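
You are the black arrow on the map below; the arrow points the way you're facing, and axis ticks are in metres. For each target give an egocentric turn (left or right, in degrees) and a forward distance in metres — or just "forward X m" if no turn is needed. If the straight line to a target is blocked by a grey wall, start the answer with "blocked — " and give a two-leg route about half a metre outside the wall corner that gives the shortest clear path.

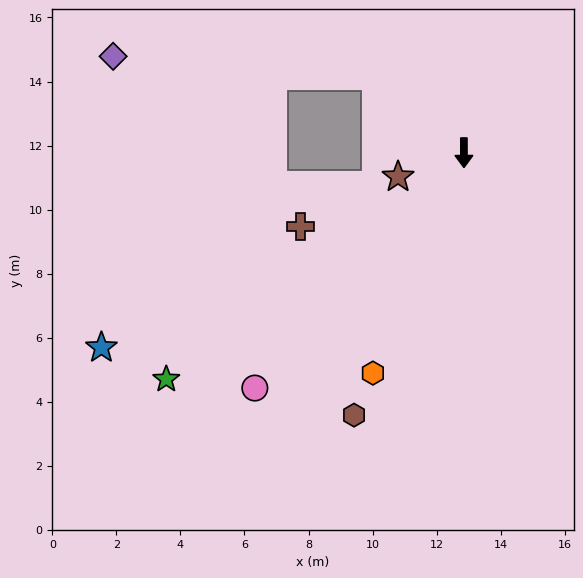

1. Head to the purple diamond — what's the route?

blocked — turn right 131°, forward 3.6 m, then turn left 36°, forward 8.2 m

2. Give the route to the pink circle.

turn right 42°, forward 9.8 m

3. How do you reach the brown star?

turn right 70°, forward 2.2 m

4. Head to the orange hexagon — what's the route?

turn right 23°, forward 7.4 m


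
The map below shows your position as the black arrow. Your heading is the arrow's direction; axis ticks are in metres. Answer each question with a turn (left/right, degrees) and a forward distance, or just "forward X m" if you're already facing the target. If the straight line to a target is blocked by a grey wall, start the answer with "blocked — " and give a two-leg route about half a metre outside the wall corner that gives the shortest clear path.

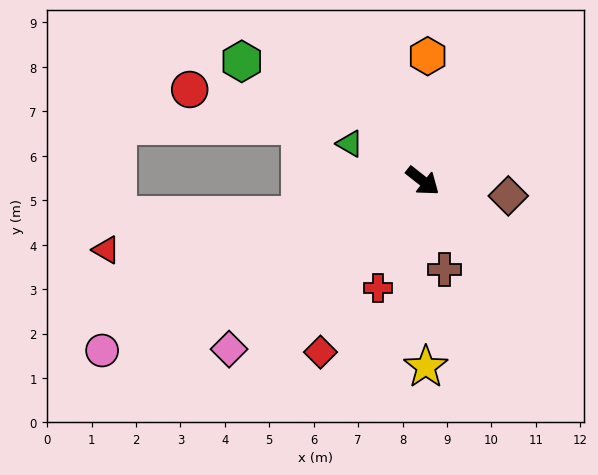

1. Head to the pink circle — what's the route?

turn right 114°, forward 8.2 m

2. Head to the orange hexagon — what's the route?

turn left 126°, forward 2.8 m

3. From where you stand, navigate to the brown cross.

turn right 38°, forward 2.0 m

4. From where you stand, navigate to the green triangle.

turn right 169°, forward 1.8 m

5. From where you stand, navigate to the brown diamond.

turn left 28°, forward 2.0 m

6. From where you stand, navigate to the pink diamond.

turn right 101°, forward 5.8 m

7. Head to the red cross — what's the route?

turn right 74°, forward 2.6 m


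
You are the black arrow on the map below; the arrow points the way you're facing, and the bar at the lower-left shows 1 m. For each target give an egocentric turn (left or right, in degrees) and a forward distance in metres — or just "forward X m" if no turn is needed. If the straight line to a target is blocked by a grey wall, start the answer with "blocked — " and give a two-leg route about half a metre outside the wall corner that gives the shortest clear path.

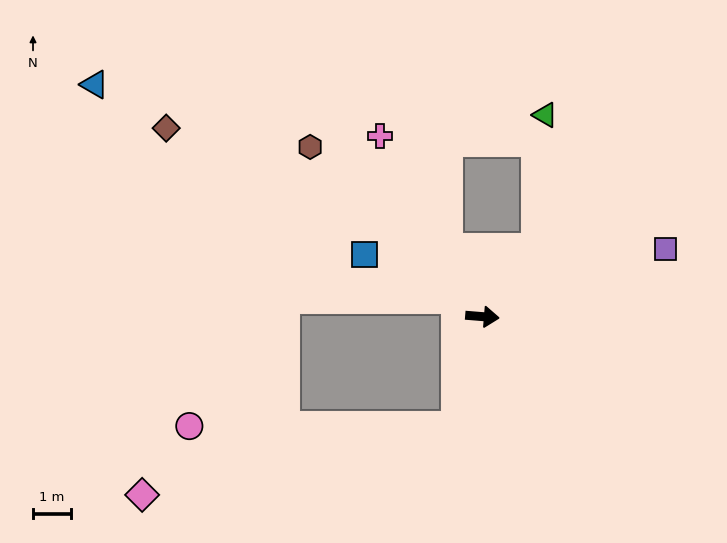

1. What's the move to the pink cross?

turn left 124°, forward 5.5 m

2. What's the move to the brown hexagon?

turn left 140°, forward 6.4 m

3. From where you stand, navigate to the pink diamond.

blocked — turn right 98°, forward 3.0 m, then turn right 65°, forward 8.6 m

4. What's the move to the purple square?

turn left 25°, forward 5.2 m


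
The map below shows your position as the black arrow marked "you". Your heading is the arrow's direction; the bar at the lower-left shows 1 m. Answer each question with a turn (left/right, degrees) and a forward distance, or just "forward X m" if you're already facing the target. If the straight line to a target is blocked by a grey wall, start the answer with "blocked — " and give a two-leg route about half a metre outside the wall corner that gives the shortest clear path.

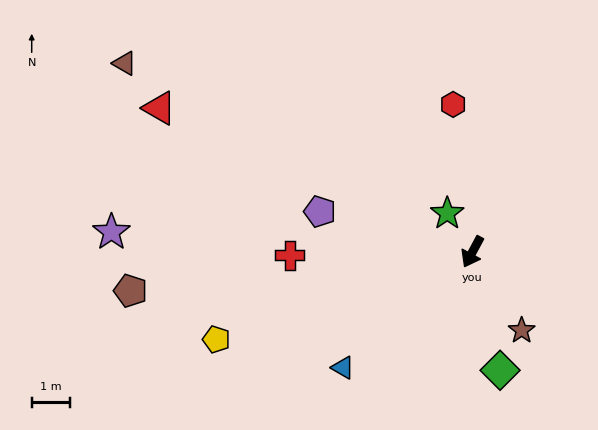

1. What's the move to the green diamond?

turn left 41°, forward 3.2 m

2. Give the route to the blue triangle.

turn right 20°, forward 4.6 m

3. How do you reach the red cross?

turn right 61°, forward 4.8 m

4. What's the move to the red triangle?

turn right 86°, forward 9.1 m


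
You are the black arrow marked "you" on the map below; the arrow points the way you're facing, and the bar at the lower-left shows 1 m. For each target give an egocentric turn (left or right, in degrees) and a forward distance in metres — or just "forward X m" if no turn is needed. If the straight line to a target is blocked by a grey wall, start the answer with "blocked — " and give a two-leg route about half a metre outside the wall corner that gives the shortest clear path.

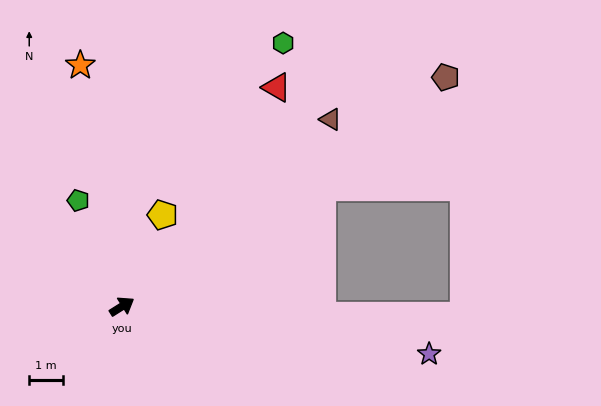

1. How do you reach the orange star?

turn left 68°, forward 7.3 m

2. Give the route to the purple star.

turn right 41°, forward 9.2 m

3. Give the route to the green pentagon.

turn left 80°, forward 3.4 m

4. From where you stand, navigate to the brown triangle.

turn left 10°, forward 8.3 m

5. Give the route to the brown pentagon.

turn left 3°, forward 11.8 m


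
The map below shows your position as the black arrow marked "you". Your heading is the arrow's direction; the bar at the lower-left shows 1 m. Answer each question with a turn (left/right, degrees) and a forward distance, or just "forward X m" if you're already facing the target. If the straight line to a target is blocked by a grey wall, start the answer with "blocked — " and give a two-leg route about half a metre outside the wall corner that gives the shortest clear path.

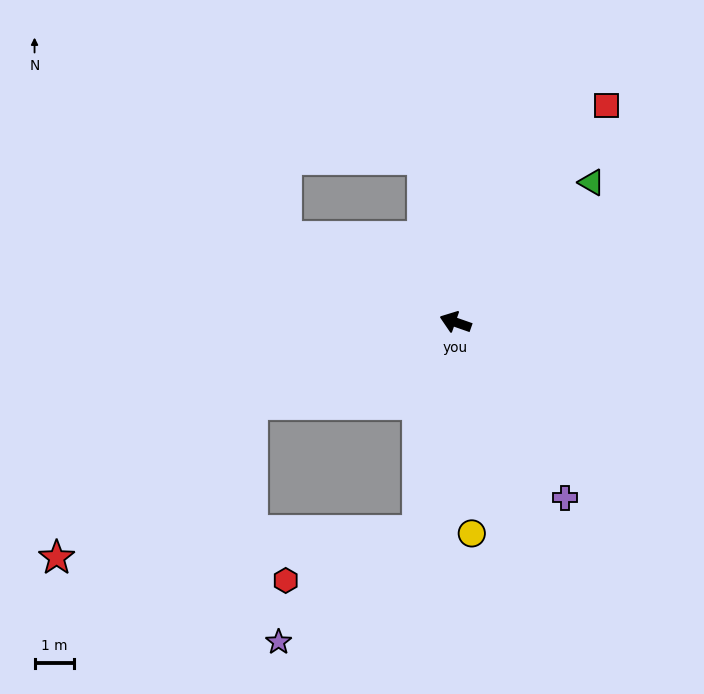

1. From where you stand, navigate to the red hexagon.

blocked — turn left 99°, forward 5.4 m, then turn right 60°, forward 3.6 m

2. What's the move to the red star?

blocked — turn left 41°, forward 5.6 m, then turn left 17°, forward 6.3 m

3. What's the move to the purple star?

blocked — turn left 99°, forward 5.4 m, then turn right 42°, forward 4.5 m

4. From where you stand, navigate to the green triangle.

turn right 115°, forward 5.0 m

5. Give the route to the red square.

turn right 106°, forward 6.7 m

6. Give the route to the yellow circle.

turn left 114°, forward 5.4 m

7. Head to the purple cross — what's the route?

turn left 141°, forward 5.3 m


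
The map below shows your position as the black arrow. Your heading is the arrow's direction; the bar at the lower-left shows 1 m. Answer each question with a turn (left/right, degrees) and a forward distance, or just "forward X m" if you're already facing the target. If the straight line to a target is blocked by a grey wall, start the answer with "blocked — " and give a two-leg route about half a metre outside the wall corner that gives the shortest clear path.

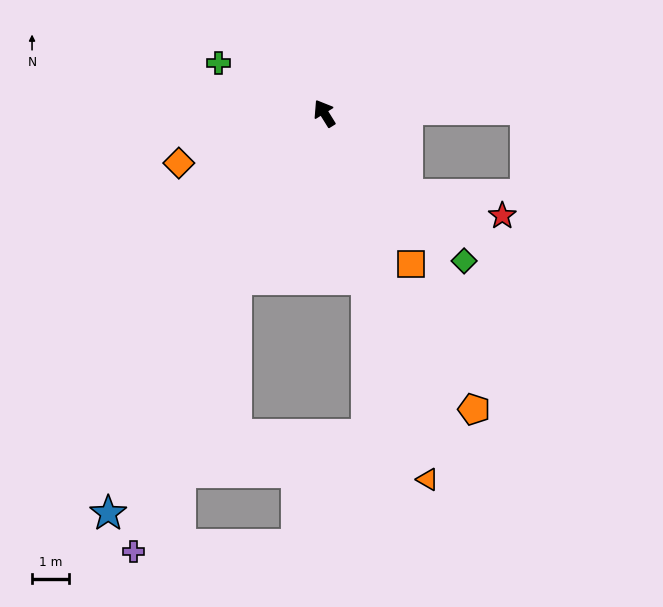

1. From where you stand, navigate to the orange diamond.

turn left 77°, forward 4.1 m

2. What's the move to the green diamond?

turn right 168°, forward 5.5 m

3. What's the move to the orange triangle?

turn left 164°, forward 10.2 m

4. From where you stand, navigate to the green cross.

turn left 33°, forward 3.1 m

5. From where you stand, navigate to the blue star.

turn left 120°, forward 12.2 m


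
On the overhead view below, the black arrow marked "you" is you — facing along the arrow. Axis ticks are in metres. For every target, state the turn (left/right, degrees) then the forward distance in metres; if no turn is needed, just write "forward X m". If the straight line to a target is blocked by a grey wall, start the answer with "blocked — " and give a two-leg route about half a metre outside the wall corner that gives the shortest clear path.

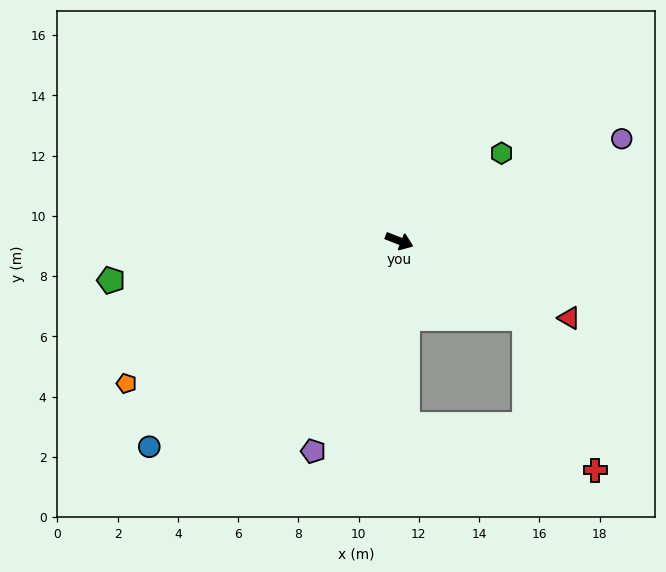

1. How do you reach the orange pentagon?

turn right 131°, forward 10.2 m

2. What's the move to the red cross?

blocked — turn right 10°, forward 4.9 m, then turn right 34°, forward 5.6 m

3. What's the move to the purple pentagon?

turn right 91°, forward 7.5 m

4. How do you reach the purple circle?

turn left 46°, forward 8.1 m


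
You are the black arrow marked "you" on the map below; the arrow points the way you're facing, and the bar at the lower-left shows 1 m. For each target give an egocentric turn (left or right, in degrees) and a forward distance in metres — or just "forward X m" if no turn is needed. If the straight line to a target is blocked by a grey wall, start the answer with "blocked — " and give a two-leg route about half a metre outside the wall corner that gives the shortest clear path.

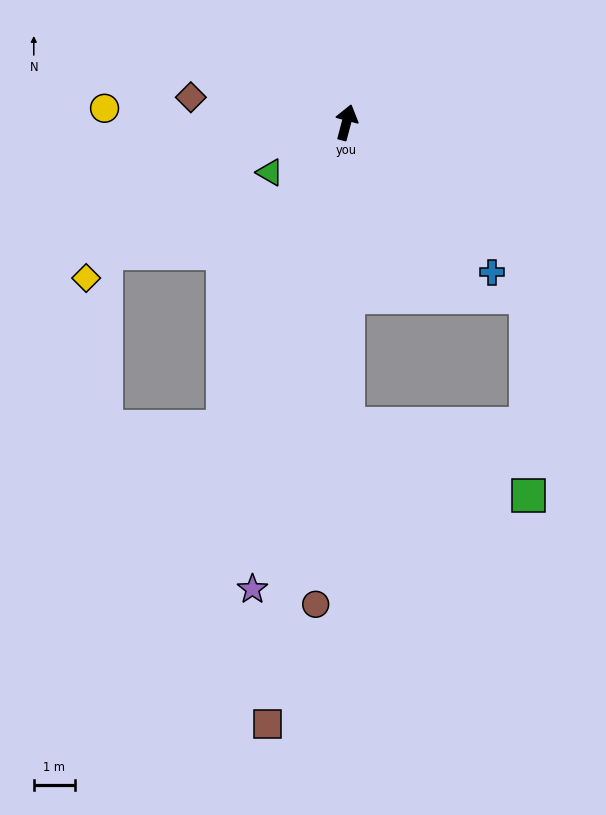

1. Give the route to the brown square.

turn right 173°, forward 14.8 m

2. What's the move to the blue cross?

turn right 121°, forward 5.1 m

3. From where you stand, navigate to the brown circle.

turn right 169°, forward 11.8 m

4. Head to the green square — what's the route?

blocked — turn right 165°, forward 7.4 m, then turn left 68°, forward 4.7 m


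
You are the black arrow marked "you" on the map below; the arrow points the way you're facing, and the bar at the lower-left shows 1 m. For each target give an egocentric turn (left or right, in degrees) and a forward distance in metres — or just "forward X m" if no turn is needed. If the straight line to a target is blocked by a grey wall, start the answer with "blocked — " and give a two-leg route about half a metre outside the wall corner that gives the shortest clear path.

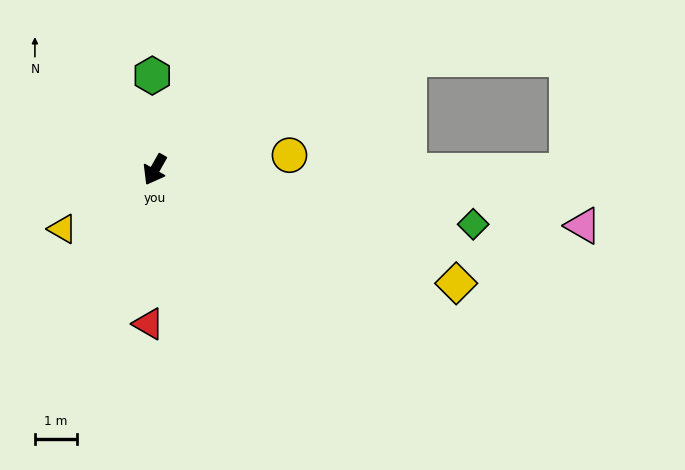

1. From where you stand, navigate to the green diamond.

turn left 110°, forward 7.7 m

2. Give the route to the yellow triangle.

turn right 28°, forward 2.6 m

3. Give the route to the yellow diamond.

turn left 99°, forward 7.7 m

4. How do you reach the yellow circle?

turn left 126°, forward 3.2 m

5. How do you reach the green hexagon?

turn right 149°, forward 2.2 m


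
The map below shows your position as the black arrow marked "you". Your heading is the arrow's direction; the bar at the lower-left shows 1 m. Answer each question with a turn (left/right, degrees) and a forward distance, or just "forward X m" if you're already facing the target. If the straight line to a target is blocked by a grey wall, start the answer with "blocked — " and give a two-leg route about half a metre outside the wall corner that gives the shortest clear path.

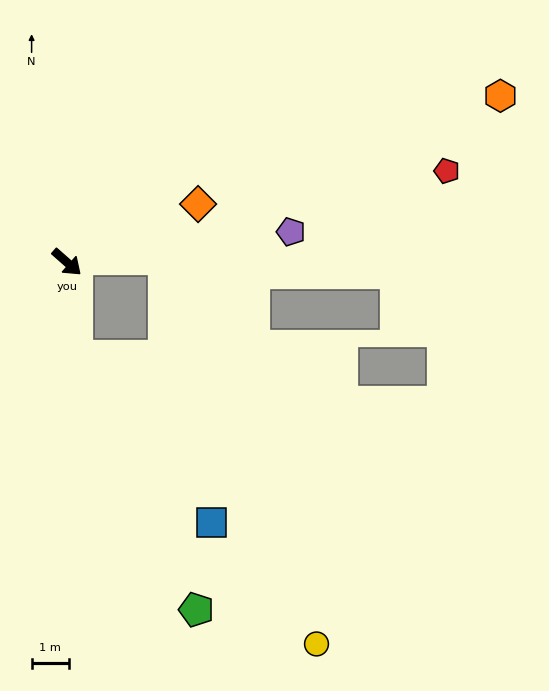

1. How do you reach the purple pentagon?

turn left 49°, forward 6.0 m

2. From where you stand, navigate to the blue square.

blocked — turn right 42°, forward 2.5 m, then turn left 32°, forward 5.7 m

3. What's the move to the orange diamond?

turn left 65°, forward 3.8 m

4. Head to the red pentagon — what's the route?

turn left 55°, forward 10.4 m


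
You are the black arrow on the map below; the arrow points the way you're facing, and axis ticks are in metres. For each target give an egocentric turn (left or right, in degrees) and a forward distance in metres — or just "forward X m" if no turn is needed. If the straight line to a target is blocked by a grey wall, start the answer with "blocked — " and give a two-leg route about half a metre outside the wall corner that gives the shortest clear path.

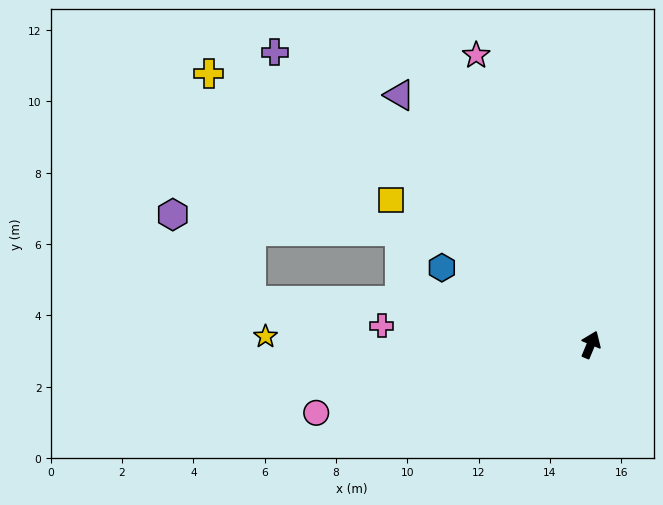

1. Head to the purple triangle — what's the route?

turn left 60°, forward 8.8 m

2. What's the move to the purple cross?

turn left 70°, forward 12.1 m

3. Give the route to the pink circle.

turn left 127°, forward 7.9 m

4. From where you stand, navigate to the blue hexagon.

turn left 85°, forward 4.7 m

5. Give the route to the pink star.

turn left 44°, forward 8.7 m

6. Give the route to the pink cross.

turn left 108°, forward 5.9 m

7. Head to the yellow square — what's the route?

turn left 77°, forward 6.9 m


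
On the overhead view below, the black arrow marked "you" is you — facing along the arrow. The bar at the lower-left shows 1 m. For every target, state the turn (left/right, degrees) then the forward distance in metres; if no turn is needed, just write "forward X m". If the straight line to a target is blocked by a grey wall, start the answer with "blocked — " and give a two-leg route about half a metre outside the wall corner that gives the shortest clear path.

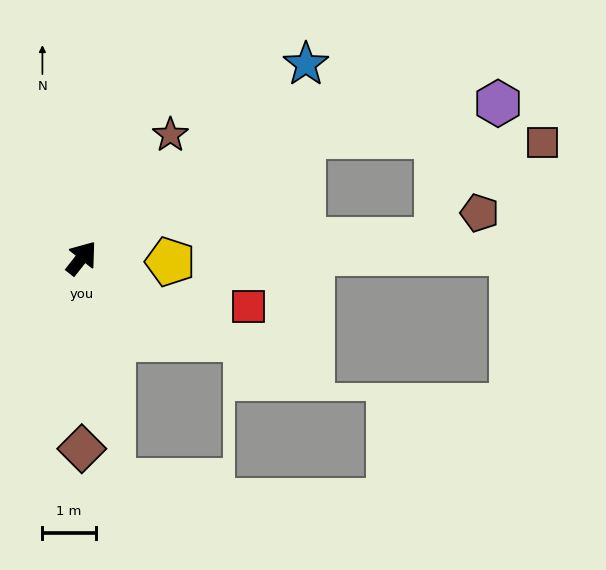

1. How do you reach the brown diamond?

turn right 142°, forward 3.6 m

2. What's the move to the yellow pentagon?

turn right 54°, forward 1.7 m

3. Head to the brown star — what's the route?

turn left 2°, forward 2.9 m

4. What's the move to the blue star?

turn right 11°, forward 5.6 m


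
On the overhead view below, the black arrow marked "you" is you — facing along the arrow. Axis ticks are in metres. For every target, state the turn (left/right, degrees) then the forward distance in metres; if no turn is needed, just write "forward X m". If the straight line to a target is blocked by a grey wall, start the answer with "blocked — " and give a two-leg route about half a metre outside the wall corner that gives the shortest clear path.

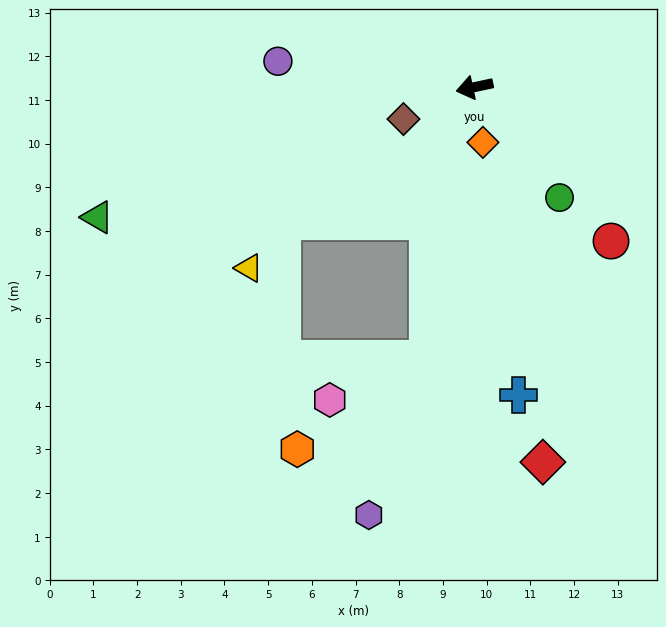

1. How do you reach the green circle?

turn left 115°, forward 3.2 m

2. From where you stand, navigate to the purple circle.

turn right 20°, forward 4.5 m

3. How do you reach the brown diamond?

turn left 12°, forward 1.8 m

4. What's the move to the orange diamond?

turn left 87°, forward 1.3 m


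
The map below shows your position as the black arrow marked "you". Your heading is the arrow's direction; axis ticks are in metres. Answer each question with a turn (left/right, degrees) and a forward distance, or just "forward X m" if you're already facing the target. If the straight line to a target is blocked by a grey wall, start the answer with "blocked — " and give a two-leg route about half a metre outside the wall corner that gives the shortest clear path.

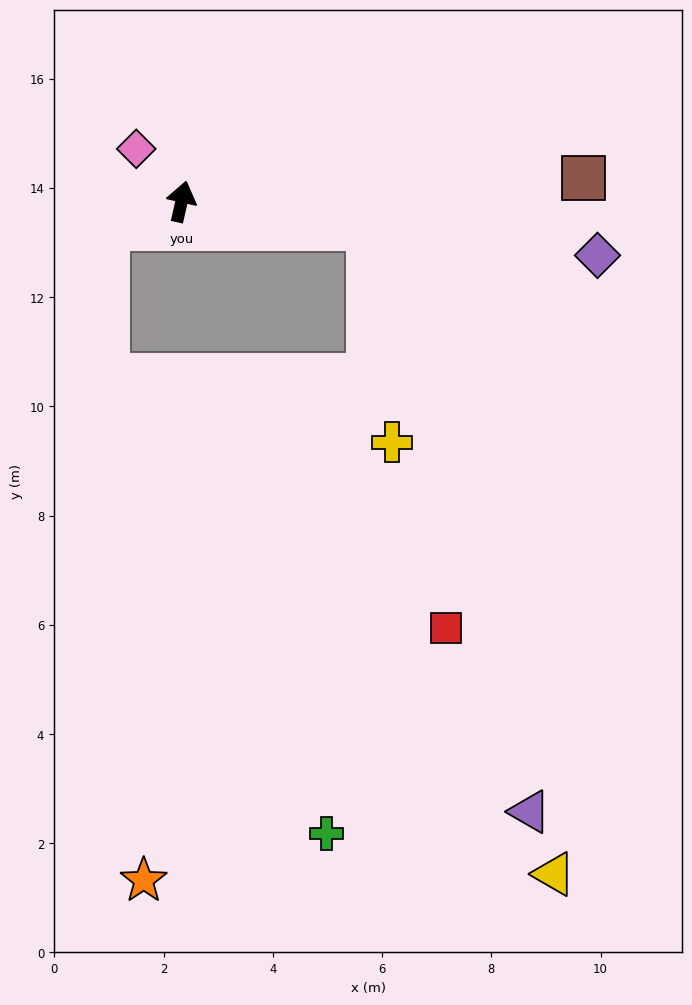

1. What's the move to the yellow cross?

blocked — turn right 85°, forward 3.5 m, then turn right 76°, forward 4.0 m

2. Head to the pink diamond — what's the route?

turn left 54°, forward 1.3 m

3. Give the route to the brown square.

turn right 74°, forward 7.4 m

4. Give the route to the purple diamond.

turn right 85°, forward 7.7 m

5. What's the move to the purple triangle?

blocked — turn right 85°, forward 3.5 m, then turn right 67°, forward 11.1 m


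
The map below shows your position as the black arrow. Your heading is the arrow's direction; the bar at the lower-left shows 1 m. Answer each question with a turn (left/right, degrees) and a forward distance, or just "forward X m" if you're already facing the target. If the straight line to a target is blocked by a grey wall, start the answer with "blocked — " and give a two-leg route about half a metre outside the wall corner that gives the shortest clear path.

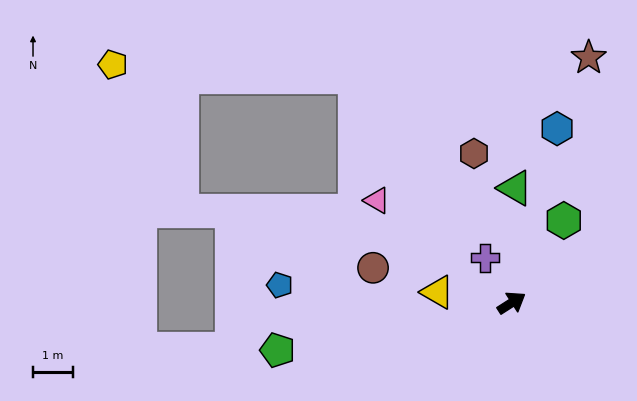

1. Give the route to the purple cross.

turn left 88°, forward 1.3 m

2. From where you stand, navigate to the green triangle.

turn left 56°, forward 2.9 m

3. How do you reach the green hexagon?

turn left 25°, forward 2.4 m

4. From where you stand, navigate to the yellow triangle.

turn left 139°, forward 1.9 m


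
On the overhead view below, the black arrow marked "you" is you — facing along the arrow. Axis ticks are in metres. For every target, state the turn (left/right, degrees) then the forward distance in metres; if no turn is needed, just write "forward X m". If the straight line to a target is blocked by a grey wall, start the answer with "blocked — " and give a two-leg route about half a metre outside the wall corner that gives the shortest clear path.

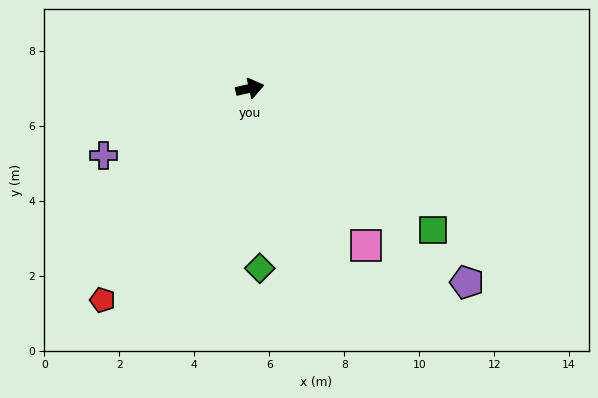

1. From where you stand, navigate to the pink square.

turn right 66°, forward 5.2 m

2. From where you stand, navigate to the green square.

turn right 50°, forward 6.2 m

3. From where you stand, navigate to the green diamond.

turn right 100°, forward 4.8 m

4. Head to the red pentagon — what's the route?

turn right 138°, forward 6.9 m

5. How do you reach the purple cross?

turn right 168°, forward 4.3 m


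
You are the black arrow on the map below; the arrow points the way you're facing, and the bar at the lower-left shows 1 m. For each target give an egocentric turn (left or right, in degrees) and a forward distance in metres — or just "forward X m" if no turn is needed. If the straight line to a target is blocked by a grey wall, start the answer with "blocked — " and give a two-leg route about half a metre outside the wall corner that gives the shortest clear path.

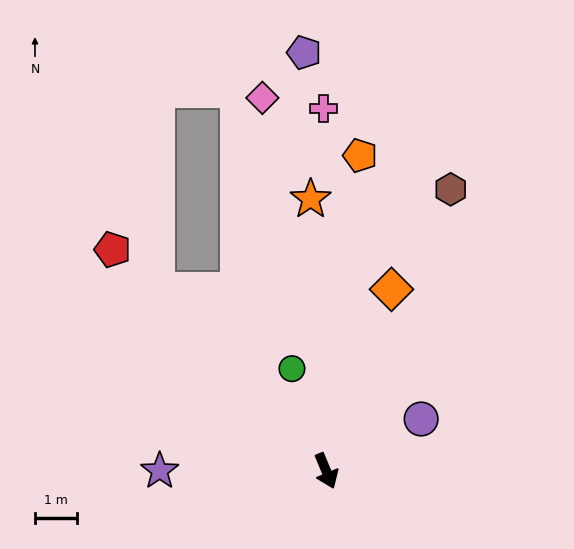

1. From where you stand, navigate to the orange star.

turn left 161°, forward 6.5 m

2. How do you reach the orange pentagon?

turn left 151°, forward 7.6 m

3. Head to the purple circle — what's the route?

turn left 96°, forward 2.6 m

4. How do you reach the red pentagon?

turn right 159°, forward 7.4 m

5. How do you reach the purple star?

turn right 113°, forward 4.0 m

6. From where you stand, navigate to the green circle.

turn left 176°, forward 2.6 m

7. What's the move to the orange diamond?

turn left 138°, forward 4.6 m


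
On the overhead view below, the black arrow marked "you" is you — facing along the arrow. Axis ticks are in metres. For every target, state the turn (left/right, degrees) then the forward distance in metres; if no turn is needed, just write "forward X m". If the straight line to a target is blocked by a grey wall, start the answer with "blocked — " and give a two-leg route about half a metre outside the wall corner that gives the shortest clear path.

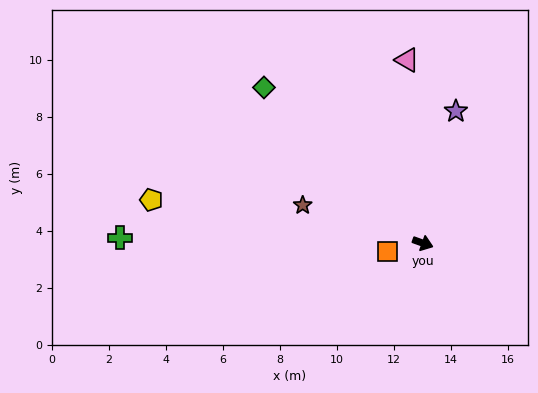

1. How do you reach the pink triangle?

turn left 115°, forward 6.5 m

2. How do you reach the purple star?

turn left 96°, forward 4.8 m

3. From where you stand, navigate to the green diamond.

turn left 155°, forward 7.8 m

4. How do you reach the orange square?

turn right 147°, forward 1.3 m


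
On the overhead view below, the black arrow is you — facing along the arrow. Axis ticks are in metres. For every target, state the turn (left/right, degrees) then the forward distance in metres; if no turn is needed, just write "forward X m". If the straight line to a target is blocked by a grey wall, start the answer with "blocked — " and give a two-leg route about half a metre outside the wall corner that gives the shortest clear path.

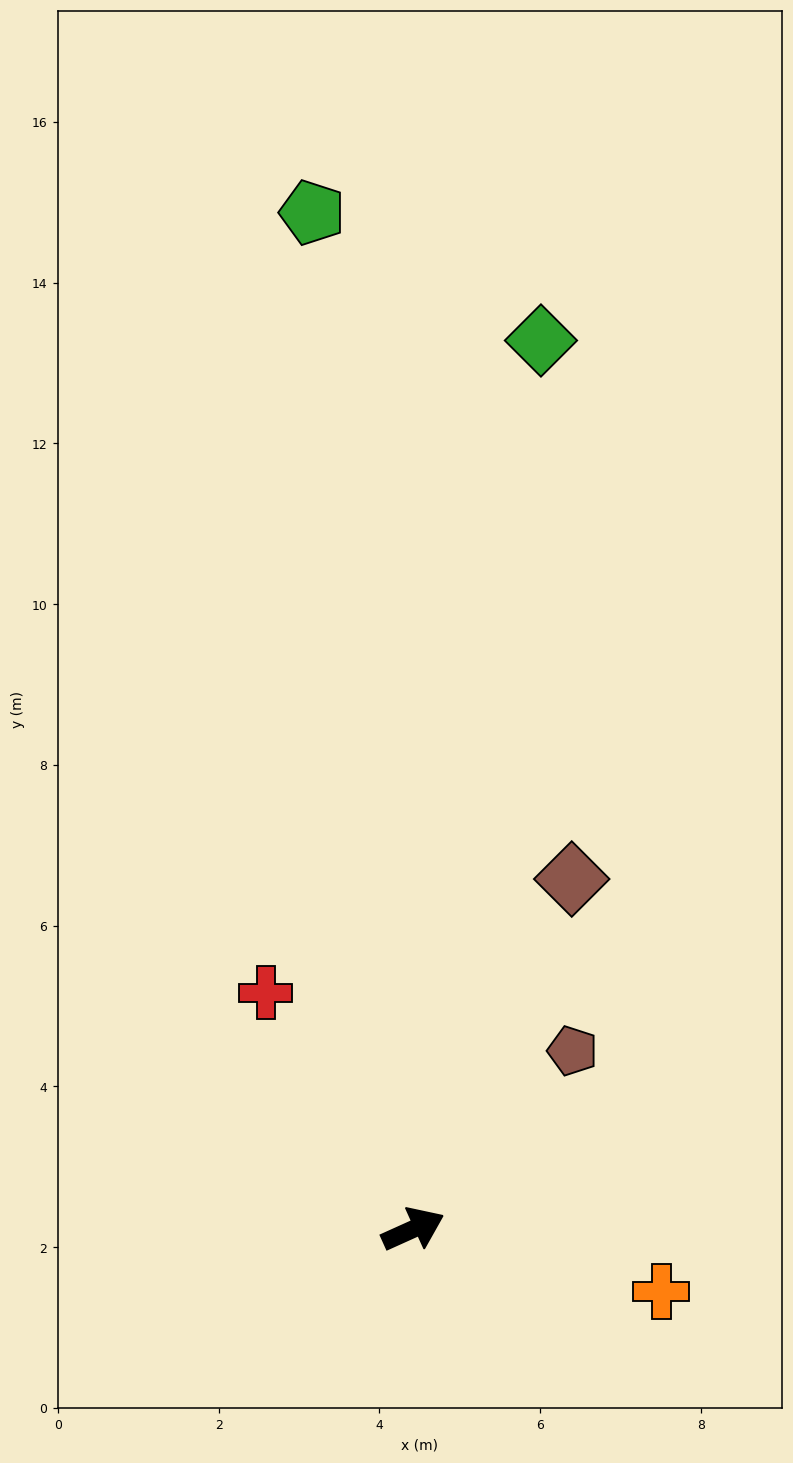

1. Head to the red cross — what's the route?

turn left 98°, forward 3.5 m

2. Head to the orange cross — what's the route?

turn right 38°, forward 3.2 m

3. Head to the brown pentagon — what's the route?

turn left 24°, forward 3.0 m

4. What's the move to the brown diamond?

turn left 41°, forward 4.8 m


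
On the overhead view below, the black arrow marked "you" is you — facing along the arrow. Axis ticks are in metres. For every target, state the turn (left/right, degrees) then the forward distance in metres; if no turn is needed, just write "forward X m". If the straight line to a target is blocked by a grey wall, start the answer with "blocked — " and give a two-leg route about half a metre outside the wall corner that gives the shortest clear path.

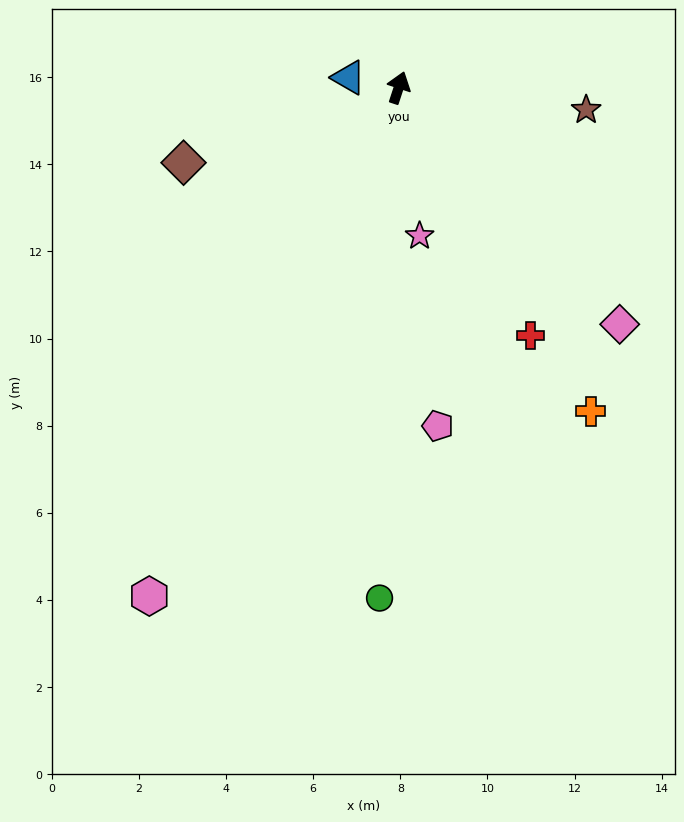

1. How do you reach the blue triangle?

turn left 97°, forward 1.2 m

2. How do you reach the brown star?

turn right 79°, forward 4.3 m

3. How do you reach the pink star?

turn right 154°, forward 3.4 m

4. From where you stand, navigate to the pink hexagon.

turn left 172°, forward 13.0 m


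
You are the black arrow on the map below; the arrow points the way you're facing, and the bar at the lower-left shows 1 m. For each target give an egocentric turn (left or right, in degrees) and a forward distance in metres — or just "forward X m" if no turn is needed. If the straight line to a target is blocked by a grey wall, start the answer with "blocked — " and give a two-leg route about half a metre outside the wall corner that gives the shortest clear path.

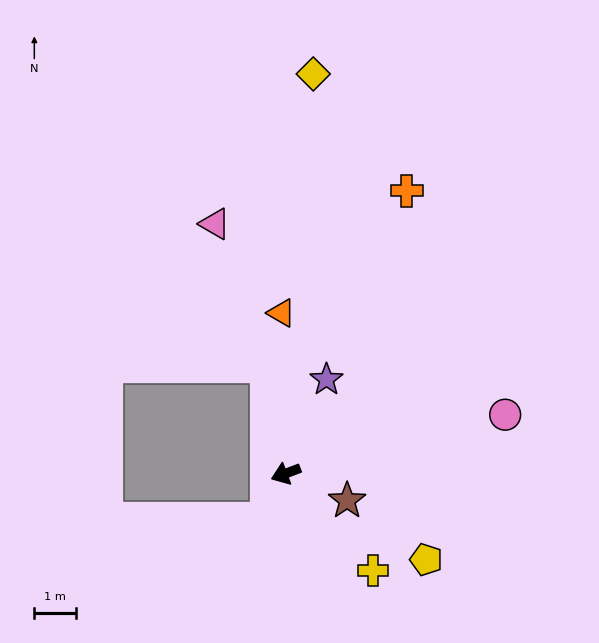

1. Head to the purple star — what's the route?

turn right 134°, forward 2.4 m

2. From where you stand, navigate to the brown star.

turn left 135°, forward 1.6 m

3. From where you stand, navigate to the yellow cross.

turn left 111°, forward 3.1 m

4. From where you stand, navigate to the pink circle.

turn left 174°, forward 5.4 m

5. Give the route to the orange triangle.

turn right 109°, forward 3.8 m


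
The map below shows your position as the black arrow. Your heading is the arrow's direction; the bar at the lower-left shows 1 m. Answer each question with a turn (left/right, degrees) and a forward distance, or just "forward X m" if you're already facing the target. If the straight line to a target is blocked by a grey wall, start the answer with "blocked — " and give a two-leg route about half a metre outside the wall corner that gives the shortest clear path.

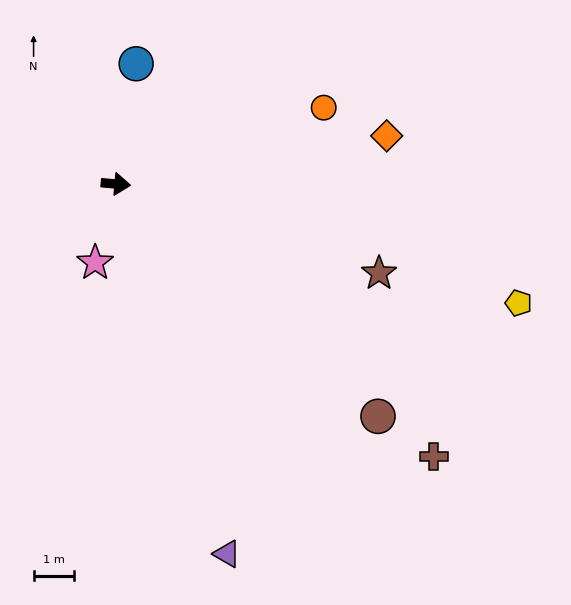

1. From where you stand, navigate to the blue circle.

turn left 86°, forward 3.0 m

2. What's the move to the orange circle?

turn left 25°, forward 5.4 m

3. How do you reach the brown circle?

turn right 36°, forward 8.6 m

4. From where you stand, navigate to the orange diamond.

turn left 15°, forward 6.7 m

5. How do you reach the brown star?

turn right 14°, forward 6.8 m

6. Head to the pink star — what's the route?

turn right 100°, forward 2.0 m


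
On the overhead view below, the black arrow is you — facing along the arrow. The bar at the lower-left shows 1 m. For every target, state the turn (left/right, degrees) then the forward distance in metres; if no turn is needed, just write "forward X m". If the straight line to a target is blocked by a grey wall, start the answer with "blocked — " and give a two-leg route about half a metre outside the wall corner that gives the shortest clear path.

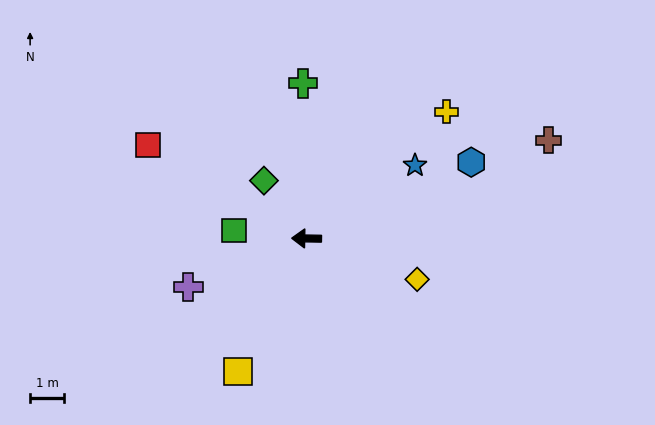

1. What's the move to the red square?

turn right 30°, forward 5.4 m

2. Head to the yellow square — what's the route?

turn left 64°, forward 4.4 m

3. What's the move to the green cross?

turn right 88°, forward 4.5 m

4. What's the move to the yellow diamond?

turn left 161°, forward 3.4 m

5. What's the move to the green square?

turn right 5°, forward 2.1 m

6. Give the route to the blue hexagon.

turn right 154°, forward 5.3 m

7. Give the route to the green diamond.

turn right 53°, forward 2.1 m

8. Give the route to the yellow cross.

turn right 137°, forward 5.5 m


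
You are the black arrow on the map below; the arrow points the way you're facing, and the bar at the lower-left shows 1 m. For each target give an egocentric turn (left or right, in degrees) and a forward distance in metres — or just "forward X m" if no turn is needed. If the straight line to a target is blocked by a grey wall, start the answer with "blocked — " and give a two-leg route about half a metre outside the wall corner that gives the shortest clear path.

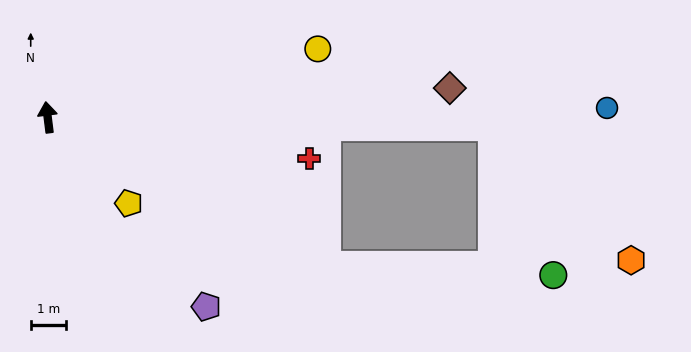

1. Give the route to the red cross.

turn right 106°, forward 7.5 m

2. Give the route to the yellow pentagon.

turn right 144°, forward 3.4 m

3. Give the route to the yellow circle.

turn right 83°, forward 7.9 m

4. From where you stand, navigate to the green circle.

blocked — turn right 125°, forward 8.9 m, then turn left 25°, forward 6.5 m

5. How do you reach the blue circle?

turn right 96°, forward 15.9 m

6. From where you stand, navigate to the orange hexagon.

blocked — turn right 98°, forward 12.6 m, then turn right 43°, forward 5.4 m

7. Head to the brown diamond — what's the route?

turn right 93°, forward 11.4 m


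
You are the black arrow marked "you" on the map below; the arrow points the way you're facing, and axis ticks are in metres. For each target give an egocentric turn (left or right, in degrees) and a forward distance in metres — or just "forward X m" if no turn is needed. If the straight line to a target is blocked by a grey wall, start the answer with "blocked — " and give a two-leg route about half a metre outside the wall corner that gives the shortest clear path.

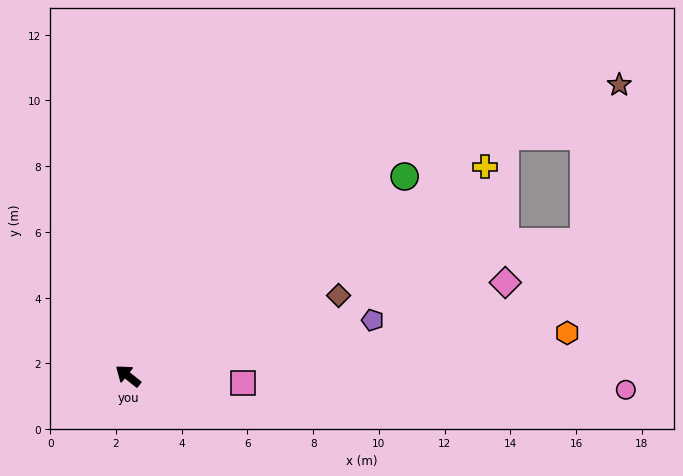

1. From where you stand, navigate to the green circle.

turn right 106°, forward 10.4 m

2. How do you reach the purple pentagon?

turn right 129°, forward 7.6 m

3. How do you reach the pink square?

turn right 145°, forward 3.5 m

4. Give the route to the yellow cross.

turn right 111°, forward 12.6 m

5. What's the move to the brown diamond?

turn right 121°, forward 6.9 m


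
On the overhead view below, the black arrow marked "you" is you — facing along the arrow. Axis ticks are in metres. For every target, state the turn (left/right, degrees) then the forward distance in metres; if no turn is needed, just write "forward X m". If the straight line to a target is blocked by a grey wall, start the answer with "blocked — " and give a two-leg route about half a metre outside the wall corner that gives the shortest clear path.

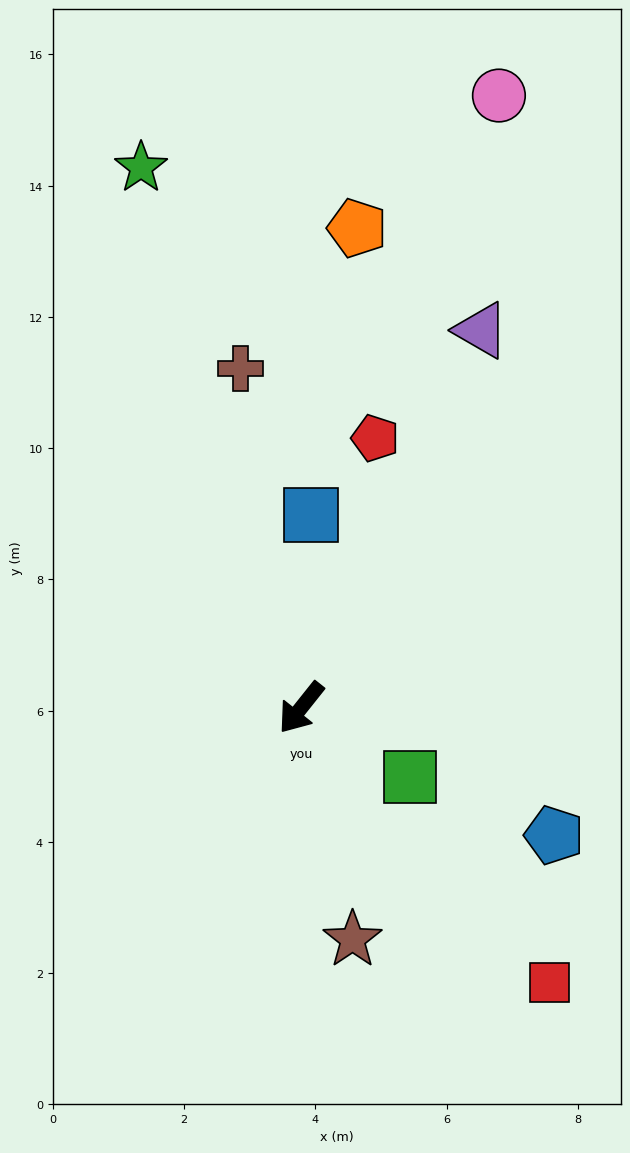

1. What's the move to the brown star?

turn left 51°, forward 3.6 m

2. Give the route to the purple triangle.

turn right 167°, forward 6.4 m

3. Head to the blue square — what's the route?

turn right 144°, forward 2.9 m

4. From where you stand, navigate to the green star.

turn right 125°, forward 8.6 m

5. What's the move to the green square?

turn left 96°, forward 2.0 m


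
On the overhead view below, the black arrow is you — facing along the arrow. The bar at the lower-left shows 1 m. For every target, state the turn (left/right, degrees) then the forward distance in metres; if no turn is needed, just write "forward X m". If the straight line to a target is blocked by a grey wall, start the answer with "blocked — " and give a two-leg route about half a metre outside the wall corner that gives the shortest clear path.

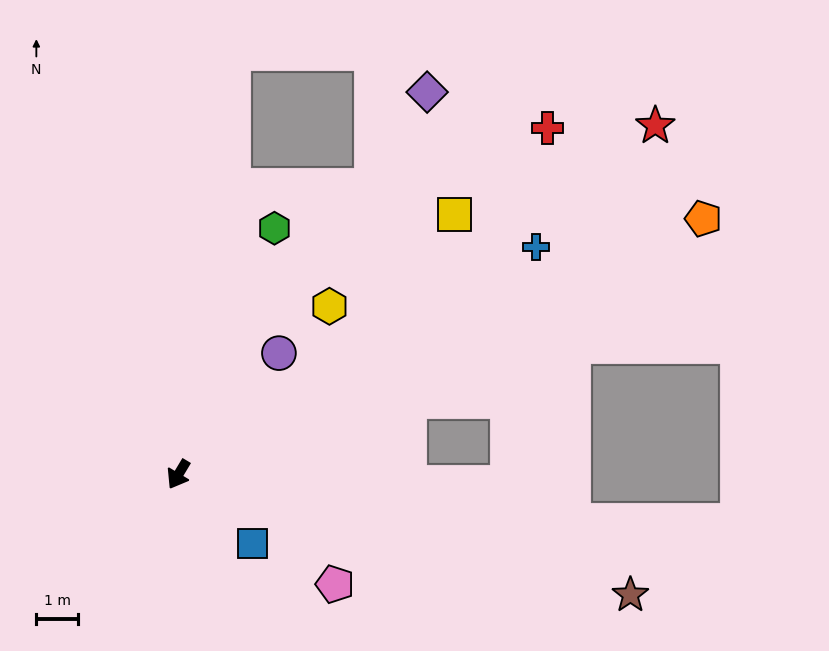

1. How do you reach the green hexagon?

turn right 170°, forward 6.3 m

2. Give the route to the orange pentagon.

turn left 147°, forward 13.9 m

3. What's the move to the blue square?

turn left 78°, forward 2.4 m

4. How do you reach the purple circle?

turn left 171°, forward 3.8 m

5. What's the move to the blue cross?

turn left 153°, forward 10.1 m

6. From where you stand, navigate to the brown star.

turn left 106°, forward 11.2 m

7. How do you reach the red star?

turn left 157°, forward 14.1 m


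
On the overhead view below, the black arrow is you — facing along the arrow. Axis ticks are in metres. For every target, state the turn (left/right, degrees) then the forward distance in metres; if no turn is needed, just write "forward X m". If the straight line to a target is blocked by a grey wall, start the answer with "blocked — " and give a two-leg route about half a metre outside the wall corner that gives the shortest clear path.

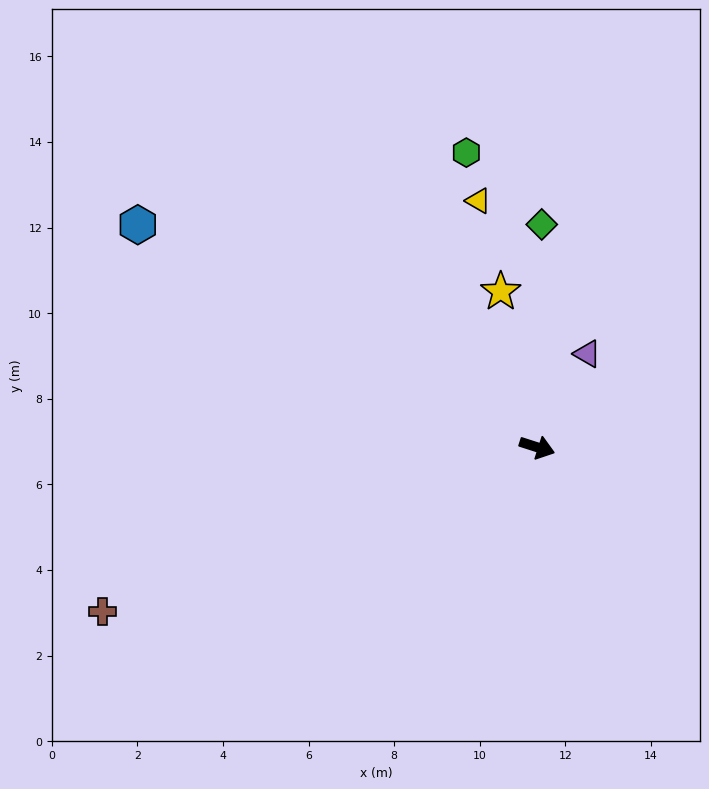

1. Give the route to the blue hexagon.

turn left 169°, forward 10.7 m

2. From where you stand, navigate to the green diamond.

turn left 107°, forward 5.2 m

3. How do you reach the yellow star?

turn left 121°, forward 3.7 m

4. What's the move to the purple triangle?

turn left 80°, forward 2.5 m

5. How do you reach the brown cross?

turn right 142°, forward 10.9 m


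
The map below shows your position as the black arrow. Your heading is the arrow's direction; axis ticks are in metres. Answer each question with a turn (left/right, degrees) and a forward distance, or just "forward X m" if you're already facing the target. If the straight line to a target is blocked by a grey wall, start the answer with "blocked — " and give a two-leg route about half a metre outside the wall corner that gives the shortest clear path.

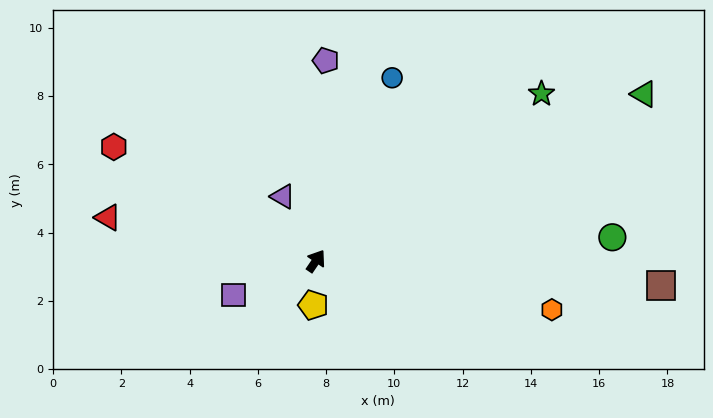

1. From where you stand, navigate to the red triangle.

turn left 112°, forward 6.2 m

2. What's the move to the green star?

turn right 19°, forward 8.2 m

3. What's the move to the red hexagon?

turn left 95°, forward 6.8 m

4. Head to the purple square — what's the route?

turn left 147°, forward 2.6 m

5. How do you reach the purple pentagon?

turn left 31°, forward 5.9 m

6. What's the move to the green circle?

turn right 51°, forward 8.7 m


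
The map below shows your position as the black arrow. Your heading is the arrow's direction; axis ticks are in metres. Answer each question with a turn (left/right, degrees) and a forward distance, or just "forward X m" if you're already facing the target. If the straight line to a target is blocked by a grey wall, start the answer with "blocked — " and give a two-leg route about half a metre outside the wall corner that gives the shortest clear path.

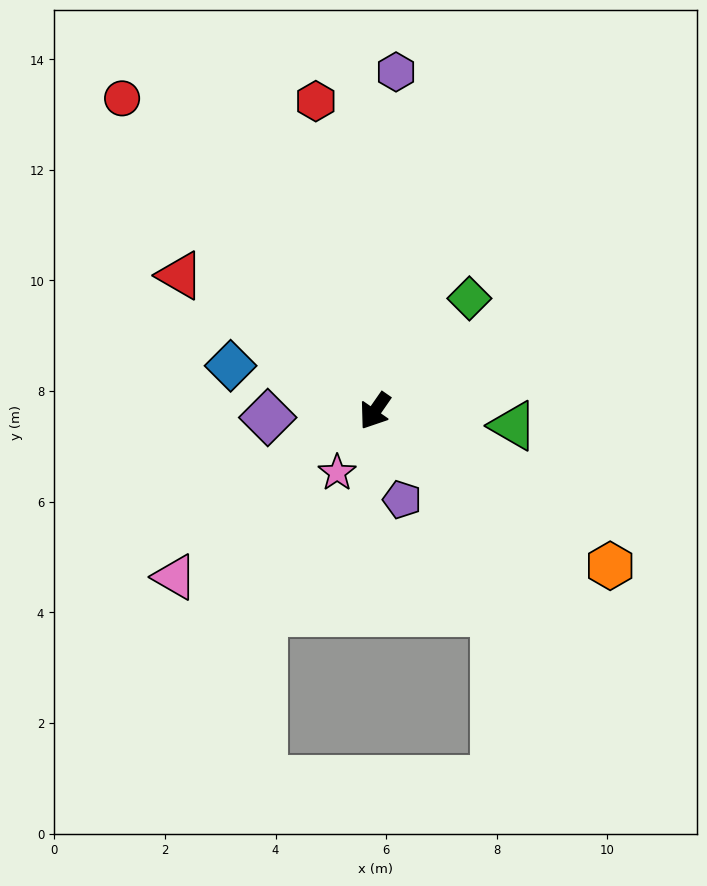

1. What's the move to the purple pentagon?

turn left 52°, forward 1.7 m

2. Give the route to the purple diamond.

turn right 52°, forward 1.9 m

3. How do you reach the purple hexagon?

turn right 149°, forward 6.1 m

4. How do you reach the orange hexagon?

turn left 91°, forward 5.1 m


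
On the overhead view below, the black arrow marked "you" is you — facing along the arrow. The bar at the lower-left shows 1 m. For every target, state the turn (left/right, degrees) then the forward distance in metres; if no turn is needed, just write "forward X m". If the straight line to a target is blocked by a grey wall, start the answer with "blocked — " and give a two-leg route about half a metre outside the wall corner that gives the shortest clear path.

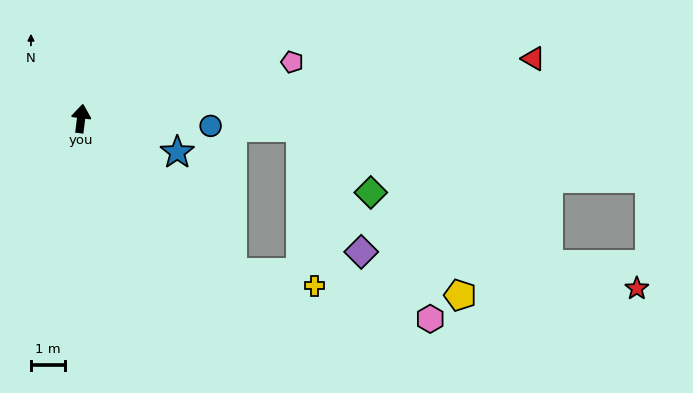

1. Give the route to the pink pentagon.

turn right 68°, forward 6.4 m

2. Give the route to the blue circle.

turn right 86°, forward 3.8 m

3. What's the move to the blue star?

turn right 102°, forward 3.0 m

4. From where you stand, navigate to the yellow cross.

blocked — turn right 128°, forward 6.4 m, then turn left 36°, forward 2.4 m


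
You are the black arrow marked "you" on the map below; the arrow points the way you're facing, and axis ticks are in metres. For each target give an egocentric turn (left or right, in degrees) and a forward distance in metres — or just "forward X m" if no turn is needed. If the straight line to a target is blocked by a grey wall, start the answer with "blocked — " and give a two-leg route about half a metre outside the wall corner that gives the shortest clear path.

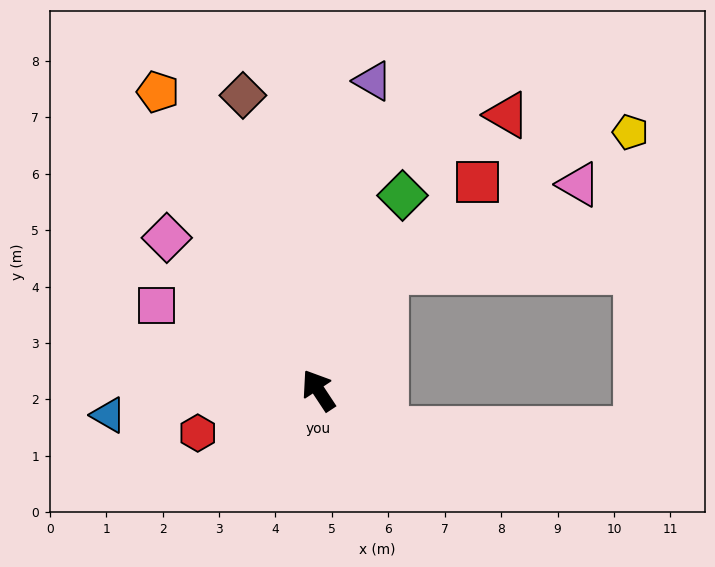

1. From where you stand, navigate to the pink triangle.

blocked — turn right 62°, forward 2.4 m, then turn right 38°, forward 3.8 m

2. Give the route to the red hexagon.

turn left 76°, forward 2.3 m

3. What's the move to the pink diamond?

turn left 11°, forward 3.8 m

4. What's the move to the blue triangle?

turn left 63°, forward 3.7 m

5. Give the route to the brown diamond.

turn right 19°, forward 5.4 m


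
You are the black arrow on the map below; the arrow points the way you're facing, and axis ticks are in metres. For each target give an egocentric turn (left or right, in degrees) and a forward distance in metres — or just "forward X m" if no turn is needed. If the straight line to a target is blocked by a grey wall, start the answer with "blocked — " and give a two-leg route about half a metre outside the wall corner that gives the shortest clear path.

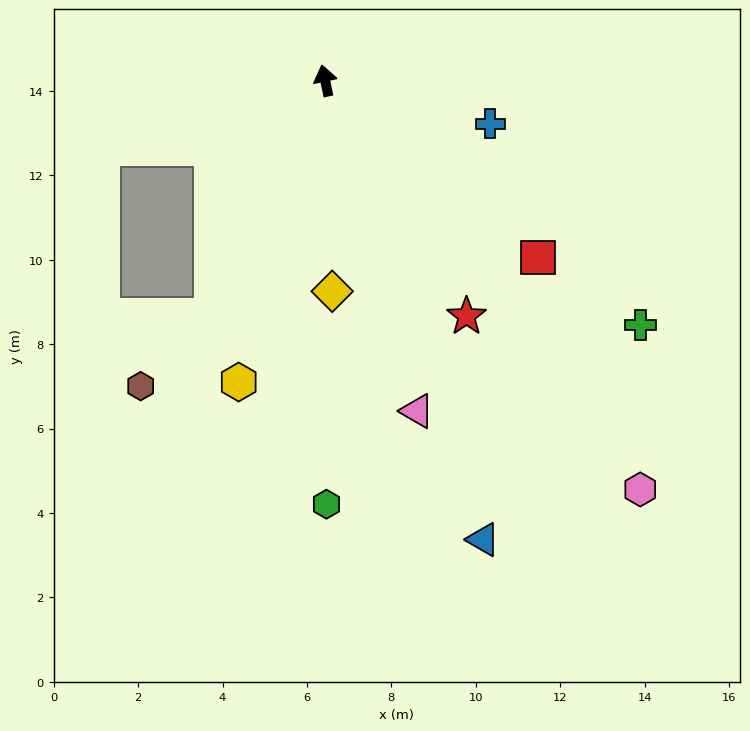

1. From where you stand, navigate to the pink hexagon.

turn right 154°, forward 12.2 m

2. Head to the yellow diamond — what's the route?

turn left 170°, forward 5.0 m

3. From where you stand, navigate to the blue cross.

turn right 117°, forward 4.0 m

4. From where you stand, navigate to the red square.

turn right 142°, forward 6.6 m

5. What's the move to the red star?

turn right 161°, forward 6.5 m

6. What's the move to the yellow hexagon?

turn left 152°, forward 7.4 m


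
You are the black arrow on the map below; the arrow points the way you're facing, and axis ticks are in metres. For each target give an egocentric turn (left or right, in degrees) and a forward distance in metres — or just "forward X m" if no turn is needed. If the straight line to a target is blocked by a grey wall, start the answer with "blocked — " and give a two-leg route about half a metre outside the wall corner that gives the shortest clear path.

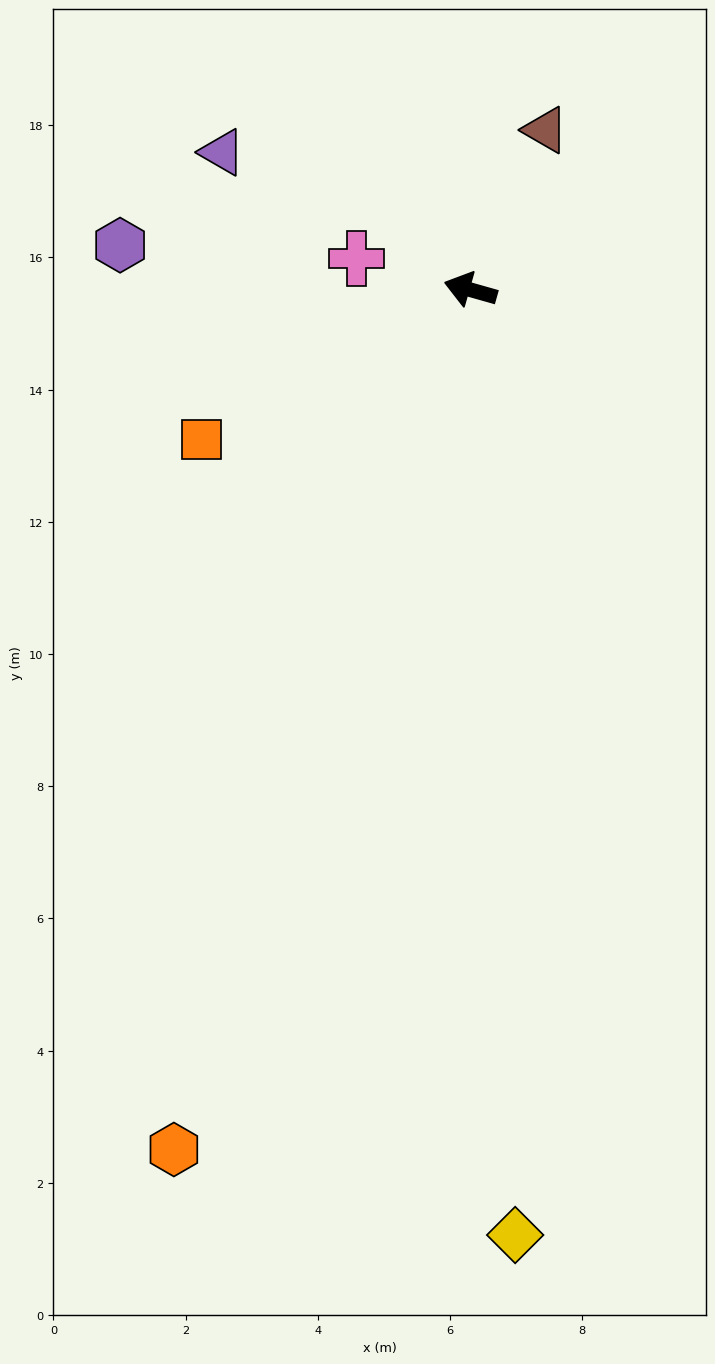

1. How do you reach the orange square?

turn left 45°, forward 4.7 m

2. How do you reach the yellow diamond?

turn left 109°, forward 14.3 m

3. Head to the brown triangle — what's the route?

turn right 99°, forward 2.7 m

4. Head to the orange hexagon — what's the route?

turn left 87°, forward 13.8 m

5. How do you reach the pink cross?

forward 1.8 m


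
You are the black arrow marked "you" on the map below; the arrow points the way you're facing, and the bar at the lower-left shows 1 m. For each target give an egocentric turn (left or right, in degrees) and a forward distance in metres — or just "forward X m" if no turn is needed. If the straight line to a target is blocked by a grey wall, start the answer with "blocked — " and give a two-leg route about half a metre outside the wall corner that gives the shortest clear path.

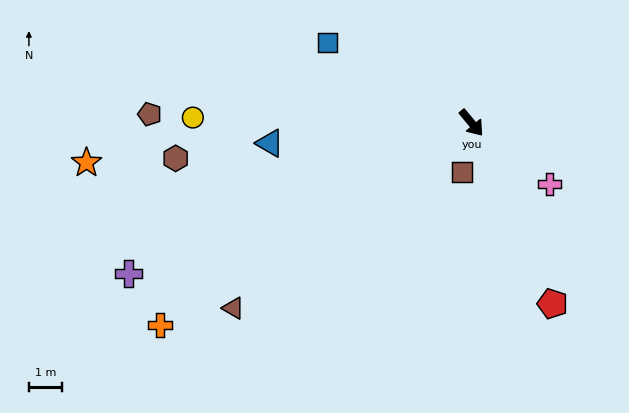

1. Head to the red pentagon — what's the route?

turn right 16°, forward 5.9 m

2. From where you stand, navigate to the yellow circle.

turn right 131°, forward 8.3 m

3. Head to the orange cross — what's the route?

turn right 97°, forward 11.1 m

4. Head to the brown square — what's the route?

turn right 50°, forward 1.5 m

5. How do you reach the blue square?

turn right 159°, forward 4.9 m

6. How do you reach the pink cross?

turn left 12°, forward 3.0 m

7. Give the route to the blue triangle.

turn right 124°, forward 6.1 m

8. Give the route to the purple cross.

turn right 106°, forward 11.2 m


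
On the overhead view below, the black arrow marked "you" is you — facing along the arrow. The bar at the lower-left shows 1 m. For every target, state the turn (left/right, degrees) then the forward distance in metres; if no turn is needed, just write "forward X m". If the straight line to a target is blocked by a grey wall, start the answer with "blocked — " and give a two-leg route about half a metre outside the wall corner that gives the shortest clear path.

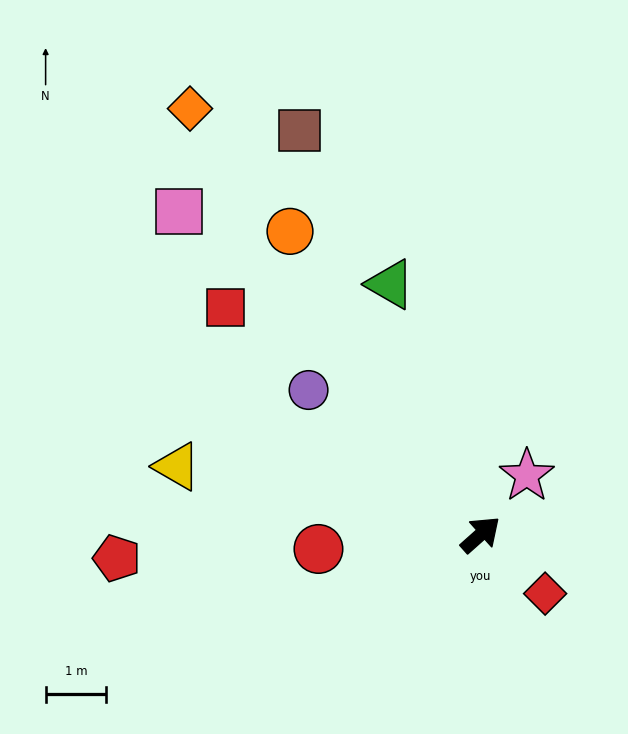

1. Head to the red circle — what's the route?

turn left 143°, forward 2.7 m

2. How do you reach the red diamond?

turn right 84°, forward 1.4 m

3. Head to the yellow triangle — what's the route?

turn left 126°, forward 5.1 m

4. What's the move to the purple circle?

turn left 98°, forward 3.7 m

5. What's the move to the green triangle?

turn left 68°, forward 4.4 m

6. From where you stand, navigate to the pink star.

turn left 10°, forward 1.2 m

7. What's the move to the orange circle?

turn left 81°, forward 5.9 m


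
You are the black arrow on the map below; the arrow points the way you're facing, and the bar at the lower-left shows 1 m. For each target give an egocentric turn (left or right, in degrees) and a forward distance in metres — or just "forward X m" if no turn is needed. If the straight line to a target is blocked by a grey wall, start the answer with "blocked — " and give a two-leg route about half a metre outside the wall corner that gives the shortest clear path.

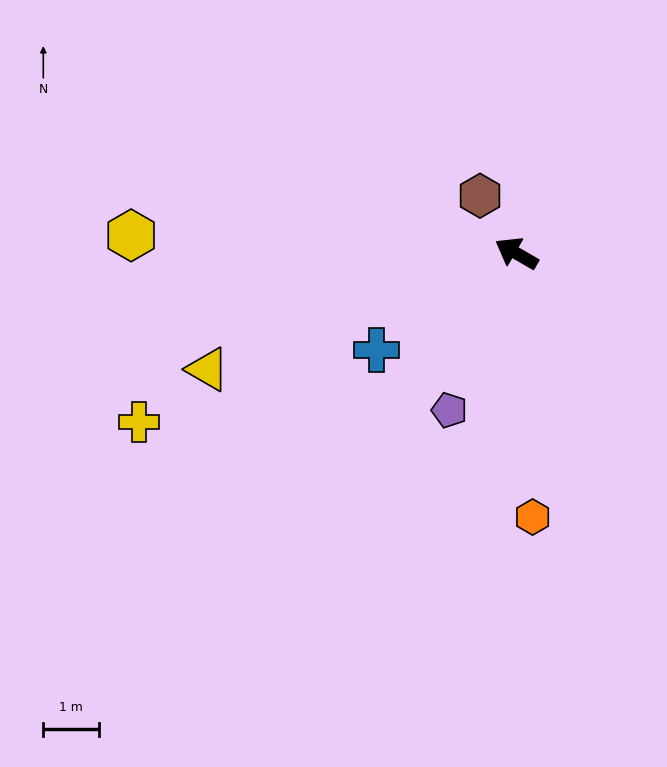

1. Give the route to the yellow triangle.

turn left 51°, forward 5.9 m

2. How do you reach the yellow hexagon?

turn left 27°, forward 6.9 m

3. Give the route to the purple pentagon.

turn left 97°, forward 3.1 m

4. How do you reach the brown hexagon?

turn right 28°, forward 1.2 m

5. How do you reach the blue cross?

turn left 65°, forward 3.1 m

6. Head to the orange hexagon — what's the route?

turn left 124°, forward 4.7 m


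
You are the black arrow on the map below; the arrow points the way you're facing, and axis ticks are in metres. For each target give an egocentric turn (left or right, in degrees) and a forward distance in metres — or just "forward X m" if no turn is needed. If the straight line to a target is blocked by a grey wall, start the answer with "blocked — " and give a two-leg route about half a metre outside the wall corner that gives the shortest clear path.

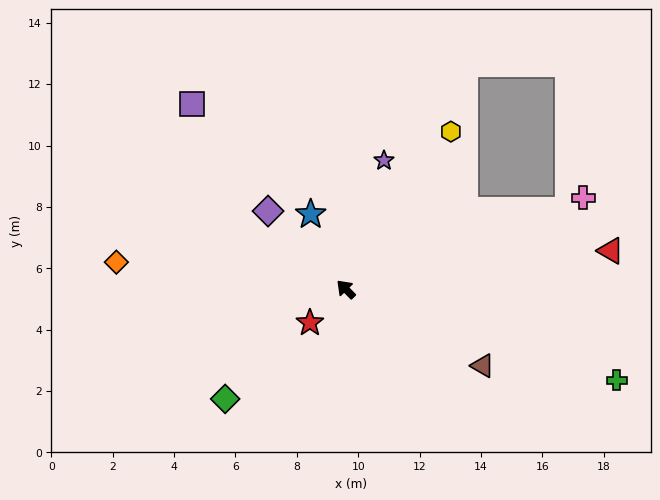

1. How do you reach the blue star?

turn right 19°, forward 2.7 m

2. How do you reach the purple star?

turn right 61°, forward 4.4 m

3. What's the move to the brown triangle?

turn right 164°, forward 5.1 m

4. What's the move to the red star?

turn left 89°, forward 1.6 m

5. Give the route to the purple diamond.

forward 3.6 m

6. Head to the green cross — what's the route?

turn right 153°, forward 9.3 m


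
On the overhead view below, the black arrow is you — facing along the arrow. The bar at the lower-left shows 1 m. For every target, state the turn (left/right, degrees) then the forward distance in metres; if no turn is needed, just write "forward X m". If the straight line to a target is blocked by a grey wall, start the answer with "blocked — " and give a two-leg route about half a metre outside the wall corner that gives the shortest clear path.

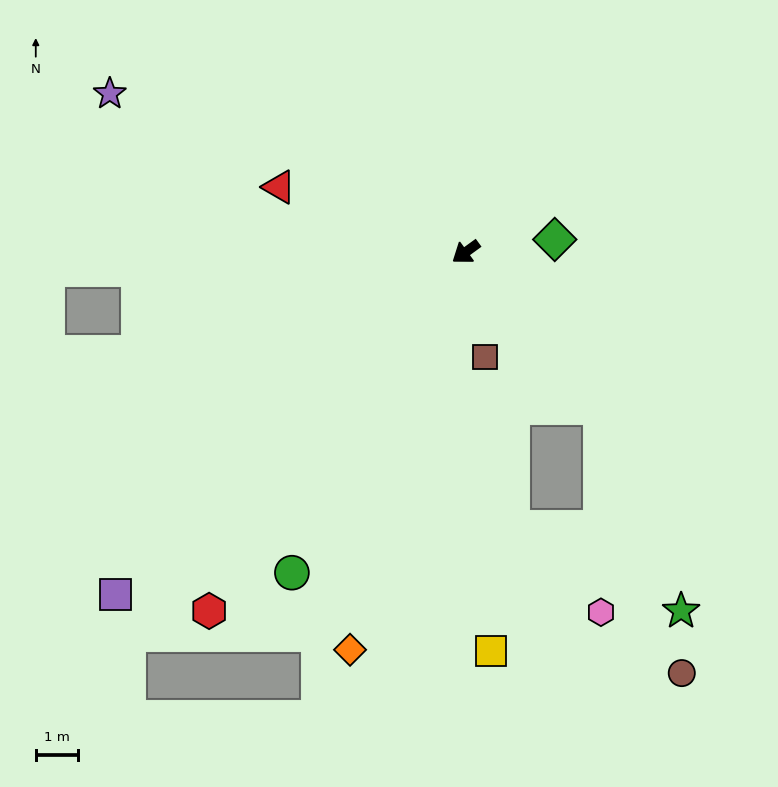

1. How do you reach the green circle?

turn left 25°, forward 8.7 m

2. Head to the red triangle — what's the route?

turn right 55°, forward 4.7 m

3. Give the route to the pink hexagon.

blocked — turn left 95°, forward 4.9 m, then turn right 41°, forward 4.9 m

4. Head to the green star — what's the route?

blocked — turn left 95°, forward 4.9 m, then turn right 19°, forward 5.2 m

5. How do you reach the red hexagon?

turn left 18°, forward 10.6 m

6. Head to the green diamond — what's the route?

turn left 152°, forward 2.1 m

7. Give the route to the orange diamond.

turn left 38°, forward 9.9 m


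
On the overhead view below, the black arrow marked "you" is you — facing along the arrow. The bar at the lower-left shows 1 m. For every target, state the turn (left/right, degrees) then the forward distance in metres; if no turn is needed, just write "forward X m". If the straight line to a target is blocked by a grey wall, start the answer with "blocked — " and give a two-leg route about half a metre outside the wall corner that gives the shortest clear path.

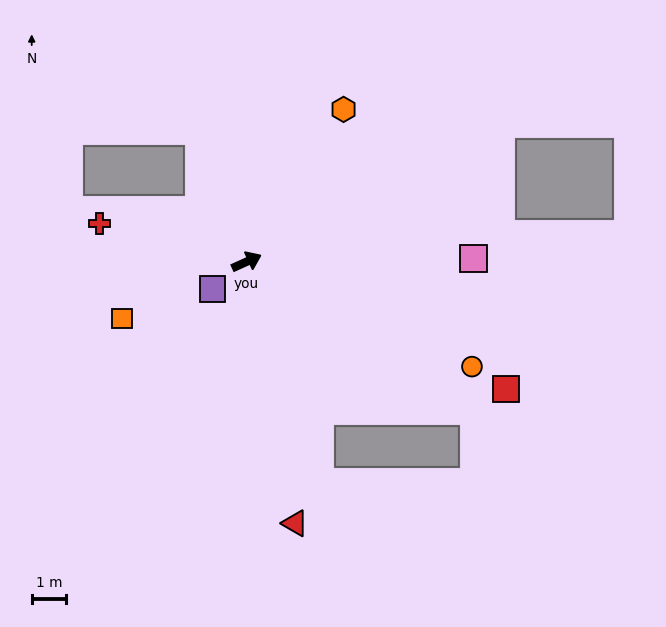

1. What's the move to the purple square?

turn right 166°, forward 1.3 m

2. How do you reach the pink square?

turn right 24°, forward 6.6 m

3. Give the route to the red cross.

turn left 141°, forward 4.4 m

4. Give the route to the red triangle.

turn right 104°, forward 7.7 m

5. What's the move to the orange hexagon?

turn left 33°, forward 5.2 m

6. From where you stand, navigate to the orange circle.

turn right 49°, forward 7.2 m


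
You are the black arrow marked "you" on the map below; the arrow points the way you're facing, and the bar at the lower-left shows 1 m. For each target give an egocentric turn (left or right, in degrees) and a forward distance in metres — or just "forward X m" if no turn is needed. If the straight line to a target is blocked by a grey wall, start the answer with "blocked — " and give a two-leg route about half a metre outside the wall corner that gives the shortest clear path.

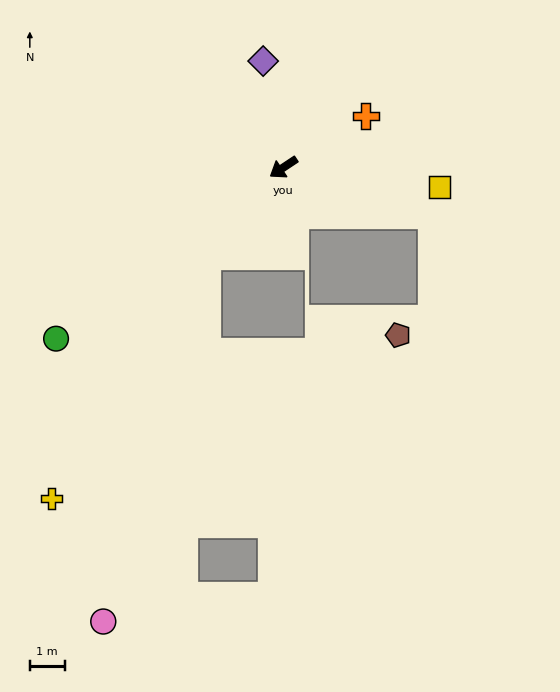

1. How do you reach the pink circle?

blocked — turn left 15°, forward 3.4 m, then turn left 26°, forward 10.9 m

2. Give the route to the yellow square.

turn left 139°, forward 4.5 m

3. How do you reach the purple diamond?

turn right 113°, forward 3.1 m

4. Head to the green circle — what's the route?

turn left 3°, forward 8.2 m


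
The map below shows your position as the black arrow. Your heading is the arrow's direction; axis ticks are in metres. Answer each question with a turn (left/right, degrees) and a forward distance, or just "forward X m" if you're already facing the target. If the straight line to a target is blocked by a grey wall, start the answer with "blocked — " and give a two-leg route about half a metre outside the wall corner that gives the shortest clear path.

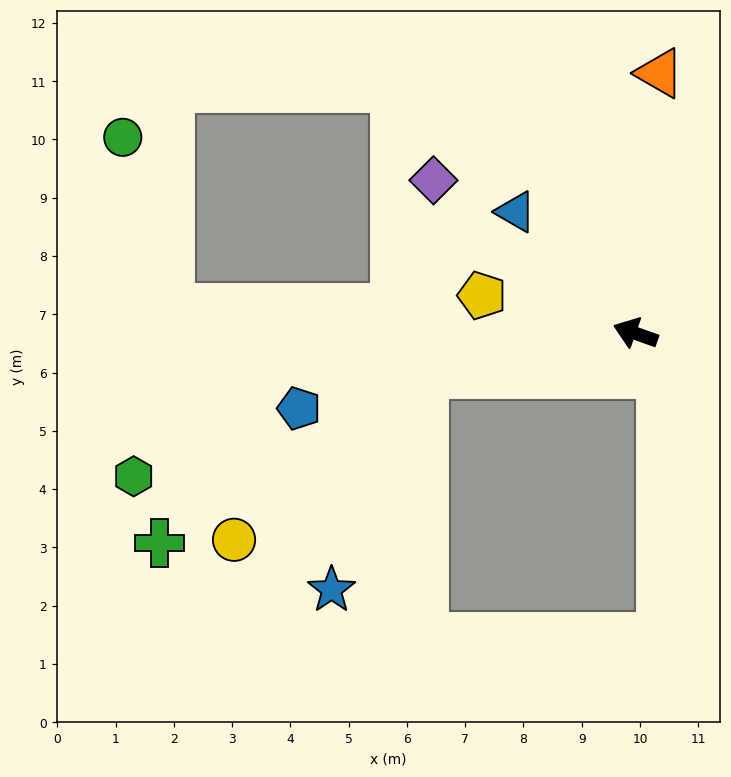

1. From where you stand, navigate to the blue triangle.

turn right 26°, forward 2.9 m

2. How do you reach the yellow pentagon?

turn left 6°, forward 2.7 m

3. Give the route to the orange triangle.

turn right 76°, forward 4.5 m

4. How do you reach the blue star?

blocked — turn left 30°, forward 3.7 m, then turn left 57°, forward 4.0 m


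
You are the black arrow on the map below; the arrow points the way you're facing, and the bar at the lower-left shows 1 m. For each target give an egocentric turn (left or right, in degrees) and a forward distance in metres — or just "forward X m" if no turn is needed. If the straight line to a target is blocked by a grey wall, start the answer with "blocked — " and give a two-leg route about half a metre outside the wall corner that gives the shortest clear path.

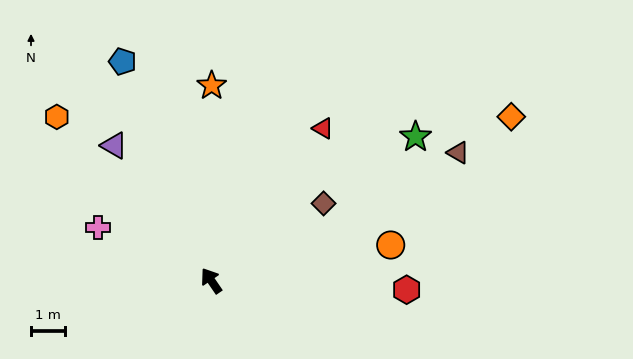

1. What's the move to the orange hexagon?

turn left 9°, forward 6.6 m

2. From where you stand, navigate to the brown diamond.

turn right 90°, forward 4.0 m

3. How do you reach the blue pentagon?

turn right 12°, forward 7.0 m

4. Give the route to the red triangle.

turn right 71°, forward 5.6 m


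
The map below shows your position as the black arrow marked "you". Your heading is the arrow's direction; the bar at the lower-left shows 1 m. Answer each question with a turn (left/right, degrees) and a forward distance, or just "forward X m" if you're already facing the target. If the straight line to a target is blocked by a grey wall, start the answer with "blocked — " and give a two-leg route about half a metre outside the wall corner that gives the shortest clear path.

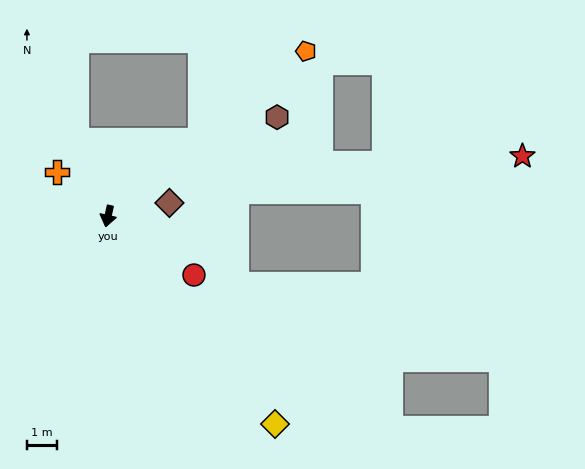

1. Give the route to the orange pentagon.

turn left 142°, forward 8.6 m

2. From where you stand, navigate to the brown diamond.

turn left 115°, forward 2.1 m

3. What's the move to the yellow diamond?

turn left 51°, forward 8.9 m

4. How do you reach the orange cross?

turn right 118°, forward 2.3 m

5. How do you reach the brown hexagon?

turn left 133°, forward 6.5 m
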